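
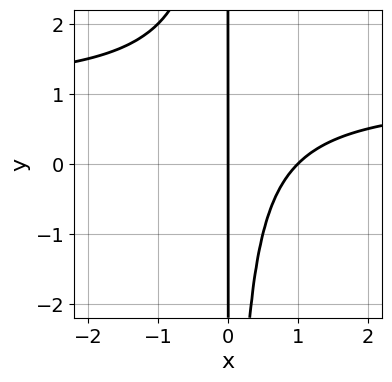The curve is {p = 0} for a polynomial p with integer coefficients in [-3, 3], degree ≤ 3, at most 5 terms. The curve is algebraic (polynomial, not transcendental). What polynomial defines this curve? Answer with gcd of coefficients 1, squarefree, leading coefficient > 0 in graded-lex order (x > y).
First, deg p = 3. A generic line meets the curve in up to 3 points.
Next, from the axis intercepts and sections: every point of the y-axis in the box is on the curve; among the integer gridlines, it crosses the x-axis at x ∈ {0, 1}.
Finally, the integer polynomial consistent with all of this is the stated p.

x^2*y - x^2 + x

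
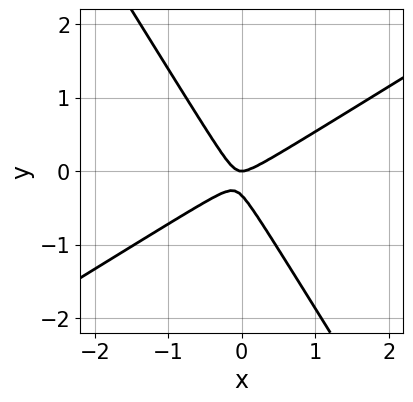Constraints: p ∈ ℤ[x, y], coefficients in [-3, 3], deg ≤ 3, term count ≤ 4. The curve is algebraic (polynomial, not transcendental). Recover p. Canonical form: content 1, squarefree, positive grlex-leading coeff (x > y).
1. deg p = 2. A generic line meets the curve in up to 2 points.
2. From the axis intercepts and sections: it crosses the x-axis at the gridline x = 0; one y-axis crossing is at y = 0.
3. Matching integer coefficients to the picture gives p.

3*x^2 - 3*x*y - 3*y^2 - y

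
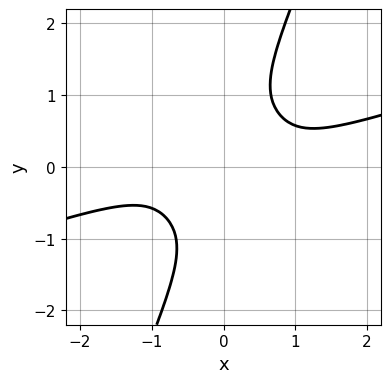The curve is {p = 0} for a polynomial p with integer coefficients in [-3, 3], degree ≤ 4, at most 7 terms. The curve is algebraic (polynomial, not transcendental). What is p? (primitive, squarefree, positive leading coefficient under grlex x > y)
x^4 - 3*x^3*y - 2*x*y^3 + y^4 + 1

(a) The degree is 4 — the shape is more complex than any degree-3 curve.
(b) From the visible intercepts: it misses every integer gridline on the x-axis; the curve avoids every integer y-axis point in the box.
(c) Solving for integer coefficients yields p as stated.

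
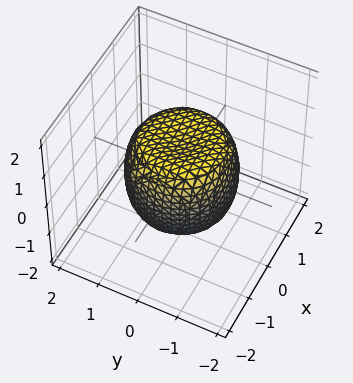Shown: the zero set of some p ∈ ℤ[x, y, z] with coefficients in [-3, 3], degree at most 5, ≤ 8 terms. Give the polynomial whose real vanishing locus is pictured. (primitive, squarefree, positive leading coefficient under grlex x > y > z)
x^4 + 2*x^2*y^2 + y^4 - x^2 - y^2 + z^2 - 1

Degree: no degree-3 surface has this shape, so deg p = 4.
By symmetry, every cross-section ⟂ z is a circle, so x, y appear only via x² + y².
From the visible intercepts: the z-axis gridline crossings are at z ∈ {-1, 1}; a circular section at z = -1 has radius exactly 1.
The integer polynomial consistent with all of this is the stated p.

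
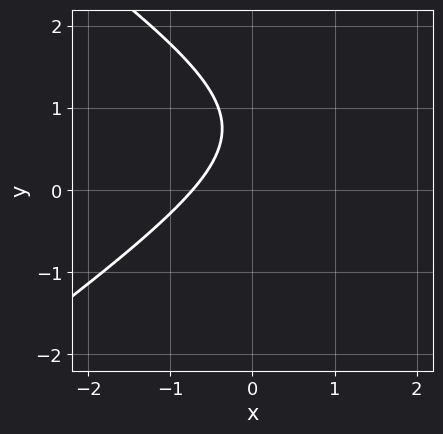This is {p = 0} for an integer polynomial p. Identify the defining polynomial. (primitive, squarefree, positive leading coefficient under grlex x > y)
x^2 - 2*y^2 - 2*x + 3*y - 2

deg p = 2.
From the visible intercepts: it misses every integer gridline on the y-axis.
Putting this together gives p.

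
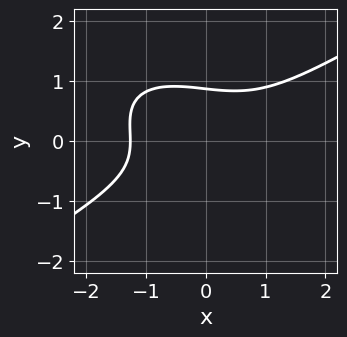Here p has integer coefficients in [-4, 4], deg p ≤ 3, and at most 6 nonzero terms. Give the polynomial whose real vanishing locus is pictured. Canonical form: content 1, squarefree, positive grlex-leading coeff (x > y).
x^3 - x*y^2 - 3*y^3 + 2

1. Degree: the shape is more complex than any degree-2 curve, so deg p = 3.
2. Matching integer coefficients to the picture gives p.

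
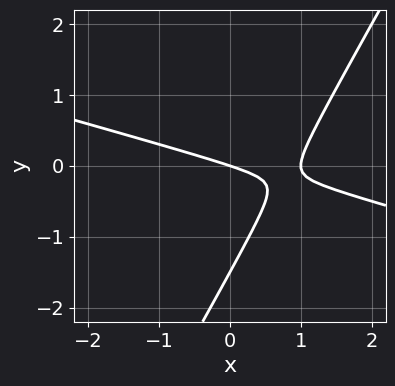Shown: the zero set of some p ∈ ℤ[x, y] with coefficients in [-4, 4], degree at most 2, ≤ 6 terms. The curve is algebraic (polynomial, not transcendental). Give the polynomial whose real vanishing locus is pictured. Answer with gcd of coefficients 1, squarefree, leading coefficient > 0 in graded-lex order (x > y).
First, the degree is 2 — the shape is more complex than any degree-1 curve.
Next, checking where it meets the axes: it meets the y-axis at y = 0 (among the integer gridlines); among the integer gridlines, it crosses the x-axis at x ∈ {0, 1}.
Finally, putting this together gives p.

x^2 + 3*x*y - 2*y^2 - x - 3*y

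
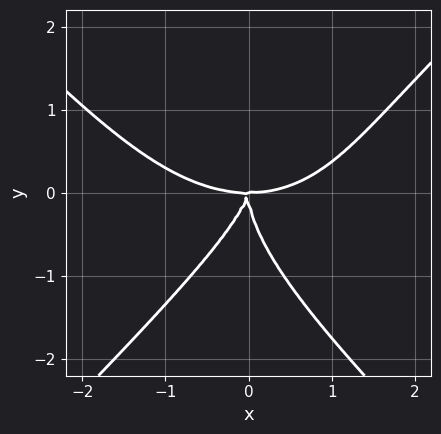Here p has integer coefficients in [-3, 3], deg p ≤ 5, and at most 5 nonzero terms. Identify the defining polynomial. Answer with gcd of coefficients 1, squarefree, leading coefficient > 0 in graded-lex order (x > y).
First, the degree is 4 — a generic line meets the curve in up to 4 points.
Then, checking where it meets the axes: it crosses the y-axis at the gridline y = 0; it crosses the x-axis at the gridline x = 0.
Finally, these observations pin down the coefficients.

x^4 - y^4 - 3*x^2*y + x*y^2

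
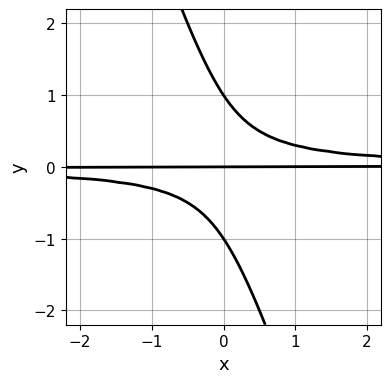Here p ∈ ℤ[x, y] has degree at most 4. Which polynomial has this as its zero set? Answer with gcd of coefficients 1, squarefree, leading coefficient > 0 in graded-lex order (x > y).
3*x*y^2 + y^3 - y

1. The degree is 3 — the shape is more complex than any degree-2 curve.
2. From the visible intercepts: among the integer gridlines, it crosses the y-axis at y ∈ {-1, 0, 1}; the visible x-axis segment lies entirely on the curve.
3. Together with the visible shape, these determine p as stated.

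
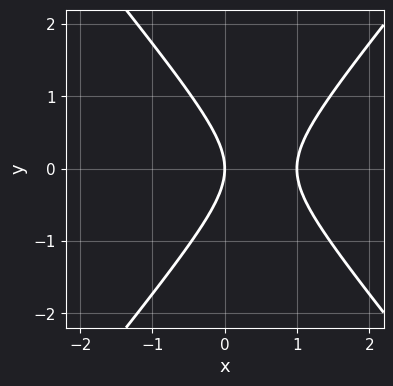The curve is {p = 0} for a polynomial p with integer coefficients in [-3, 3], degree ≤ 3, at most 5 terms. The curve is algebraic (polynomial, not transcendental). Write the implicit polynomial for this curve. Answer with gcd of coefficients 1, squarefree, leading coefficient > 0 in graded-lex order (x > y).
3*x^2 - 2*y^2 - 3*x

Degree: the shape is more complex than any degree-1 curve, so deg p = 2.
Symmetries: mirror symmetry y ↦ −y ⇒ only even powers of y.
From the axis intercepts and sections: the x-axis gridline crossings are at x ∈ {0, 1}; it meets the y-axis at y = 0 (among the integer gridlines).
Assembling these constraints gives the stated polynomial.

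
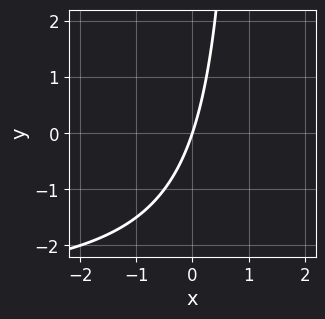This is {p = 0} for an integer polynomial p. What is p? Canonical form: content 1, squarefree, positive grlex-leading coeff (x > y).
x*y + 3*x - y

deg p = 2. No degree-1 curve has this shape.
Checking where it meets the axes: one y-axis crossing is at y = 0; one x-axis crossing is at x = 0.
The integer polynomial consistent with all of this is the stated p.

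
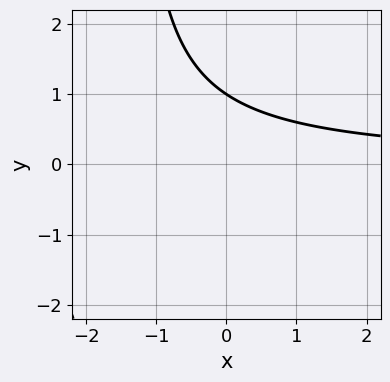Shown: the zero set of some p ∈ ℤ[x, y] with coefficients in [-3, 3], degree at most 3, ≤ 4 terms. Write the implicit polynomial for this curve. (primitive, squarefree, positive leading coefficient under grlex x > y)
Degree: no degree-1 curve has this shape, so deg p = 2.
Against the integer gridlines: it meets the y-axis at y = 1 (among the integer gridlines); no x-intercept at any integer in the box.
Putting this together gives p.

2*x*y + 3*y - 3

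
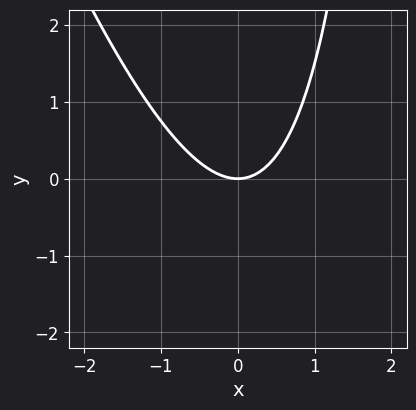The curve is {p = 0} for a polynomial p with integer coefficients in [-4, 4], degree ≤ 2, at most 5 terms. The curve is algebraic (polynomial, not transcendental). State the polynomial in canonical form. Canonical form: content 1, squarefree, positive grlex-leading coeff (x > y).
(a) The degree is 2 — the shape is more complex than any degree-1 curve.
(b) Observable constraints: it meets the x-axis at x = 0 (among the integer gridlines); it crosses the y-axis at the gridline y = 0.
(c) Together with the visible shape, these determine p as stated.

3*x^2 + x*y - 3*y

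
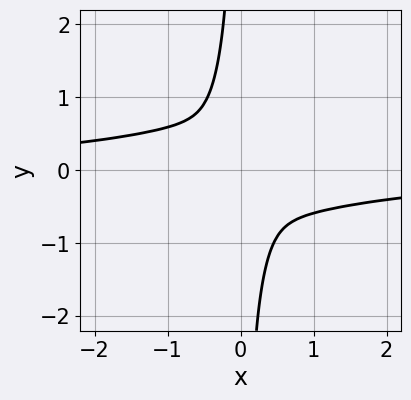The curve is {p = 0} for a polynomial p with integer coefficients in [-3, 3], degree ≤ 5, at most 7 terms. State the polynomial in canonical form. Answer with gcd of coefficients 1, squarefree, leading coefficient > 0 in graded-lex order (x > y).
x^3*y - x^2*y^2 + 2*x*y^3 + x^2 + y^2

(a) deg p = 4. The shape is more complex than any degree-3 curve.
(b) Putting this together gives p.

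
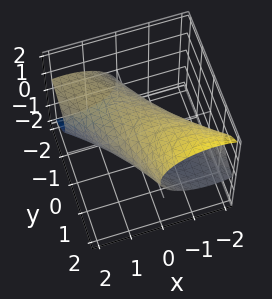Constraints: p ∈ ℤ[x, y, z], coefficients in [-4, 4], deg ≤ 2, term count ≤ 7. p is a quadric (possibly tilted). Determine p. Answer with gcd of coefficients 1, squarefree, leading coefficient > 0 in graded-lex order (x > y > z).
2*x^2 + 3*x*y + y^2 - 2*y*z + 3*z^2 - 3

(a) deg p = 2. A generic line meets the surface in up to 2 points.
(b) From the axis intercepts and sections: among the integer gridlines, it crosses the z-axis at z ∈ {-1, 1}.
(c) Putting this together gives p.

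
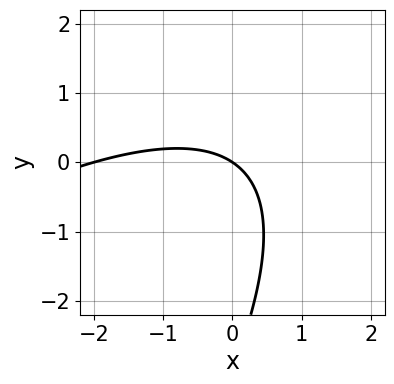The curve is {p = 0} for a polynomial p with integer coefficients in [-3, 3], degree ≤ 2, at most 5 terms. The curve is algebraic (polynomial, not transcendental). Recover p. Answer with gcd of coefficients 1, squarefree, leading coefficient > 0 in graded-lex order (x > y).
x^2 - 2*x*y + y^2 + 2*x + 3*y

(a) Degree: the shape is more complex than any degree-1 curve, so deg p = 2.
(b) From the axis intercepts and sections: it meets the y-axis at y = 0 (among the integer gridlines); the x-axis gridline crossings are at x ∈ {-2, 0}.
(c) Together with the visible shape, these determine p as stated.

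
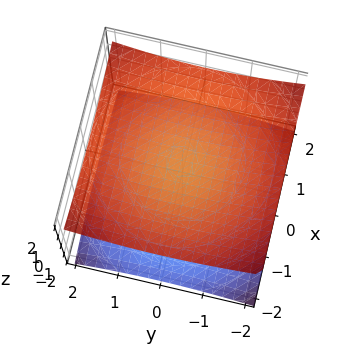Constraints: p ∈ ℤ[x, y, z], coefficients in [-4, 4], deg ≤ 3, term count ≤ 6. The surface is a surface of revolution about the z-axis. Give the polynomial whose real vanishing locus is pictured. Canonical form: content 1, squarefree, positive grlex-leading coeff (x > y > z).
(a) The picture has 2 separate pieces. Treating them together as one polynomial.
(b) The degree is 2 — no degree-1 surface has this shape.
(c) Symmetries: the z-axis is an axis of rotation, so x and y enter only as x² + y².
(d) Against the integer gridlines: the z-axis gridline crossings are at z ∈ {-1, 1}; the surface avoids every integer y-axis point in the box; the surface avoids every integer x-axis point in the box.
(e) Putting this together gives p.

x^2 + y^2 - 3*z^2 + 3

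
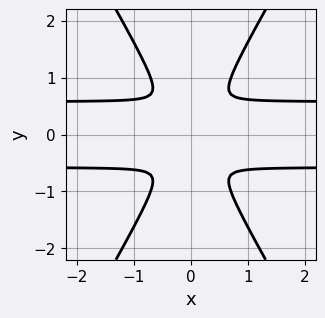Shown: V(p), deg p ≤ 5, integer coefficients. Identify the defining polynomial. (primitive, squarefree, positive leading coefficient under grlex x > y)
(a) The degree is 4 — the shape is more complex than any degree-3 curve.
(b) Symmetries: mirror symmetry x ↦ −x ⇒ only even powers of x; mirror symmetry y ↦ −y ⇒ only even powers of y.
(c) The integer polynomial consistent with all of this is the stated p.

3*x^2*y^2 - y^4 - x^2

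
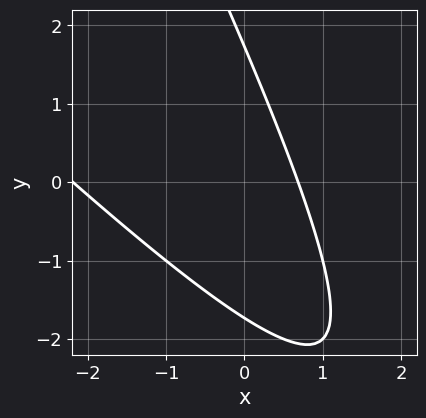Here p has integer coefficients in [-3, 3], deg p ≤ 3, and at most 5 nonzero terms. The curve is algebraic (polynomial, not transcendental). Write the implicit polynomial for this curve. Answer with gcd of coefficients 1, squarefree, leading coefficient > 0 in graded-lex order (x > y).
2*x^2 + 3*x*y + y^2 + 3*x - 3

1. deg p = 2. No degree-1 curve has this shape.
2. Solving for integer coefficients yields p as stated.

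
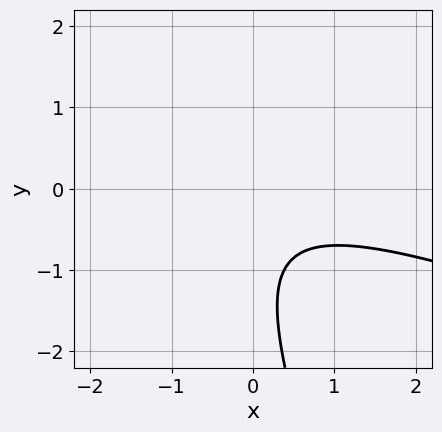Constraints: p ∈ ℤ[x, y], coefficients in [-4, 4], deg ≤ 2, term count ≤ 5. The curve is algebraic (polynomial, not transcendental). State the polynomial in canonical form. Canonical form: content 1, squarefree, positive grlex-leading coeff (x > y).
The degree is 2 — the shape is more complex than any degree-1 curve.
Against the integer gridlines: no x-intercept at any integer in the box; the curve avoids every integer y-axis point in the box.
Assembling these constraints gives the stated polynomial.

x^2 + 3*x*y + y^2 + 2*y + 2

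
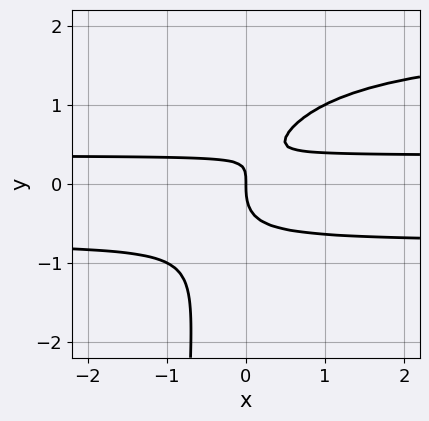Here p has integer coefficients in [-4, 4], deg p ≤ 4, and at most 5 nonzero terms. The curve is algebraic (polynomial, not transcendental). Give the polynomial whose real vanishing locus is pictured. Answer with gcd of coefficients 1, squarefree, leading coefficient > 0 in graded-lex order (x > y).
2*x*y^3 - 3*x*y^2 + 2*y^3 - 2*x*y + x

First, degree: the shape is more complex than any degree-3 curve, so deg p = 4.
Next, from the axis intercepts and sections: it meets the y-axis at y = 0 (among the integer gridlines); one x-axis crossing is at x = 0.
Finally, solving for integer coefficients yields p as stated.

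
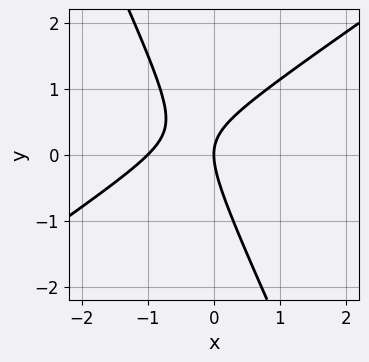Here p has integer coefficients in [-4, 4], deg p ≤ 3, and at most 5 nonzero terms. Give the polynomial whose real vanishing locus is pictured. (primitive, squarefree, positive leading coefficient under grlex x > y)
3*x^2 - 3*x*y - 2*y^2 + 3*x

1. deg p = 2. No degree-1 curve has this shape.
2. From the axis intercepts and sections: among the integer gridlines, it crosses the x-axis at x ∈ {-1, 0}; one y-axis crossing is at y = 0.
3. Solving for integer coefficients yields p as stated.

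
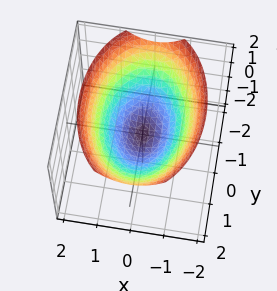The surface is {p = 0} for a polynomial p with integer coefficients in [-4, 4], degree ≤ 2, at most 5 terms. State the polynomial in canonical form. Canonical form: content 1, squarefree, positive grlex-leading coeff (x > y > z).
2*x^2 + y^2 - 3*z

Degree: a paraboloid; a quadric, so deg p = 2.
Symmetries: it's symmetric under x → −x, forcing even powers of x; mirror symmetry y ↦ −y ⇒ only even powers of y.
Against the integer gridlines: it meets the z-axis at z = 0 (among the integer gridlines); one y-axis crossing is at y = 0; it crosses the x-axis at the gridline x = 0.
Assembling these constraints gives the stated polynomial.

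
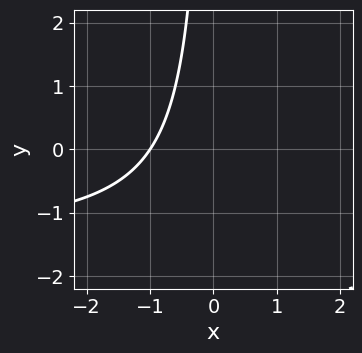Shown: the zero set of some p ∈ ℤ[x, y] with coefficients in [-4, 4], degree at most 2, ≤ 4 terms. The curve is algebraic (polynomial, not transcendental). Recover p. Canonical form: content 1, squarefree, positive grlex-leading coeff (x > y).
2*x*y + 3*x + 3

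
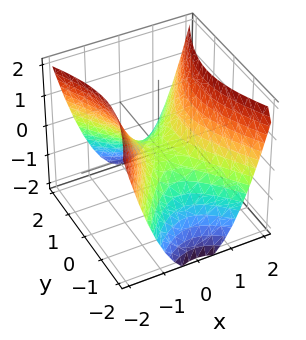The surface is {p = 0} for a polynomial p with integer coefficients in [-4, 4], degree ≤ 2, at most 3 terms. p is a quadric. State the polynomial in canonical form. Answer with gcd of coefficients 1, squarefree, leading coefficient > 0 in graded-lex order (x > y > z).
2*x^2 - y^2 - 2*z

(a) Degree: a saddle surface; a quadric, so deg p = 2.
(b) Symmetries: mirror symmetry y ↦ −y ⇒ only even powers of y; mirror symmetry x ↦ −x ⇒ only even powers of x.
(c) Checking where it meets the axes: it meets the y-axis at y = 0 (among the integer gridlines); it crosses the z-axis at the gridline z = 0.
(d) Assembling these constraints gives the stated polynomial.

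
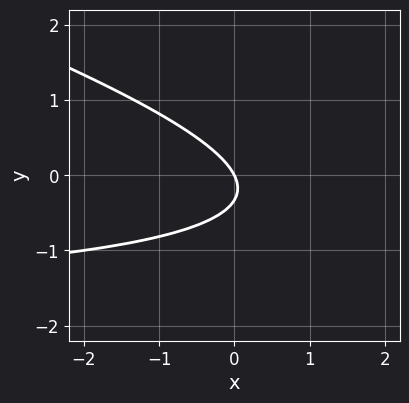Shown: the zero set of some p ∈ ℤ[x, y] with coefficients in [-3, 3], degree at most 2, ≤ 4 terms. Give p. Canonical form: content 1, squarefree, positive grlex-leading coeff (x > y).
x*y + 3*y^2 + 2*x + y

(a) deg p = 2. The shape is more complex than any degree-1 curve.
(b) Reading off the gridlines: one y-axis crossing is at y = 0; it meets the x-axis at x = 0 (among the integer gridlines).
(c) The integer polynomial consistent with all of this is the stated p.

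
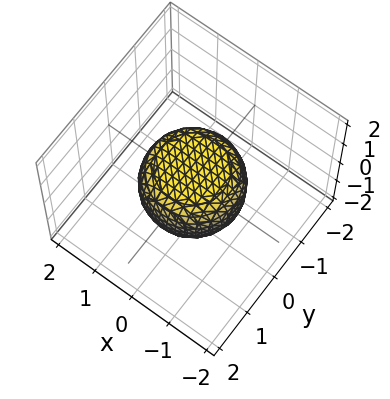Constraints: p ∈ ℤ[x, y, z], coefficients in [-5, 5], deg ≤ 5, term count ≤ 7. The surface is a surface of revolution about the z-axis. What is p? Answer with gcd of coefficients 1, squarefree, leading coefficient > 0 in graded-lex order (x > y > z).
2*x^4 + 4*x^2*y^2 + 2*y^4 - x^2 - y^2 + 3*z^2 - 2

(a) deg p = 4. No degree-3 surface has this shape.
(b) By symmetry, the z-axis is an axis of rotation, so x and y enter only as x² + y².
(c) From the visible intercepts: a circular section at z = 0 has radius between 1 and 2.
(d) The integer polynomial consistent with all of this is the stated p.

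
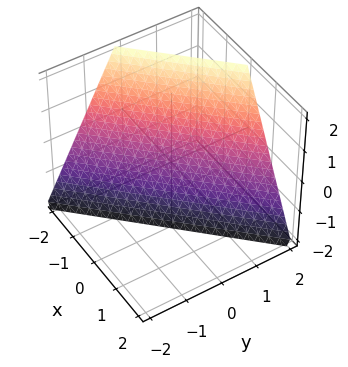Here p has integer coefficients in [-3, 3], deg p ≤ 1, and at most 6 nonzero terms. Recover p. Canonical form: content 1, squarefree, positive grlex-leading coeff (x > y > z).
(a) deg p = 1. Every cross-section is a straight line — this is a plane.
(b) Reading off the gridlines: one y-axis crossing is at y = 1; one z-axis crossing is at z = -2; one x-axis crossing is at x = -1.
(c) Solving for integer coefficients yields p as stated.

2*x - 2*y + z + 2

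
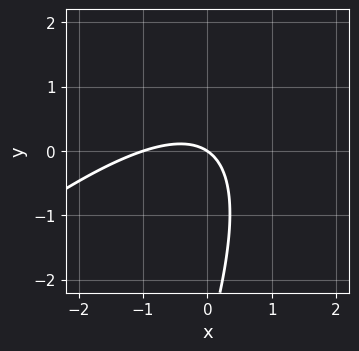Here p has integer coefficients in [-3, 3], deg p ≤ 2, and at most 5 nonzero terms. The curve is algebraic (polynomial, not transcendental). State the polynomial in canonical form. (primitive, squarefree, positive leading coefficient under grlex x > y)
1. deg p = 2. No degree-1 curve has this shape.
2. From the axis intercepts and sections: one y-axis crossing is at y = 0; among the integer gridlines, it crosses the x-axis at x ∈ {-1, 0}.
3. These observations pin down the coefficients.

2*x^2 - 3*x*y + y^2 + 2*x + 3*y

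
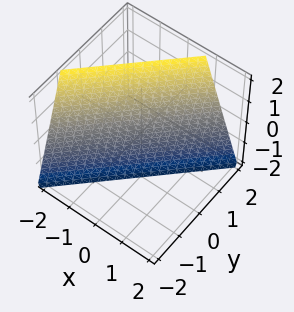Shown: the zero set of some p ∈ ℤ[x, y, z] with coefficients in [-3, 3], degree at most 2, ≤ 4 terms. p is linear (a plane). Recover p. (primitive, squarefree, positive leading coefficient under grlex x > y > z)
3*x - 3*y + z + 2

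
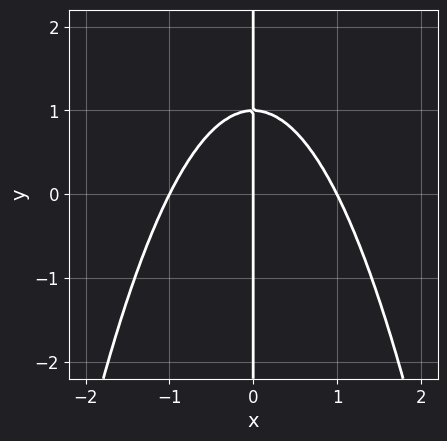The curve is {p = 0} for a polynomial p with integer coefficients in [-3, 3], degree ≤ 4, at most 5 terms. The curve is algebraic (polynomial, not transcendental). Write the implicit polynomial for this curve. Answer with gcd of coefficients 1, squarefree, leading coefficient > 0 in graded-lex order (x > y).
(a) Degree: the shape is more complex than any degree-2 curve, so deg p = 3.
(b) From the visible intercepts: the visible y-axis segment lies entirely on the curve; the x-axis gridline crossings are at x ∈ {-1, 0, 1}.
(c) Matching integer coefficients to the picture gives p.

x^3 + x*y - x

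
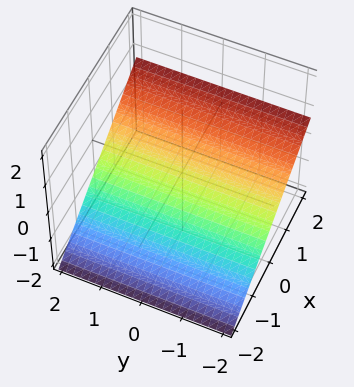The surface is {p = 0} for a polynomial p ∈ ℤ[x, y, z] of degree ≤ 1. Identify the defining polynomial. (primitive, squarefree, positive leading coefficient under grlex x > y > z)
(a) The degree is 1 — the surface is flat (a plane).
(b) From the visible intercepts: one x-axis crossing is at x = 1; it misses every integer gridline on the y-axis.
(c) Assembling these constraints gives the stated polynomial.

2*x - 3*z - 2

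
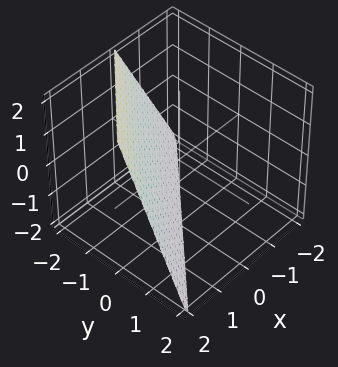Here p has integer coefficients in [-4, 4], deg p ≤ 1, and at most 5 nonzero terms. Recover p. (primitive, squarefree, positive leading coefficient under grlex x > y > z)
1. Degree: every cross-section is a straight line — this is a plane, so deg p = 1.
2. Checking where it meets the axes: one x-axis crossing is at x = 1; it crosses the z-axis at the gridline z = -2.
3. The integer polynomial consistent with all of this is the stated p. Check: (0, -1, 0) on the y-axis lies on the surface, and p(0, -1, 0) = 0. ✓

2*x - 2*y - z - 2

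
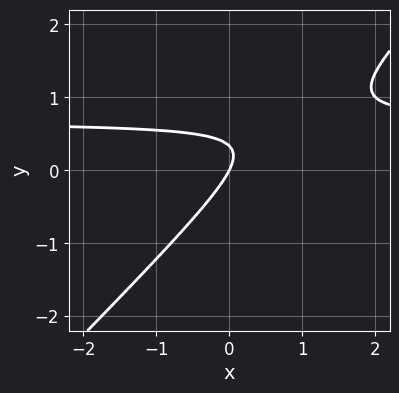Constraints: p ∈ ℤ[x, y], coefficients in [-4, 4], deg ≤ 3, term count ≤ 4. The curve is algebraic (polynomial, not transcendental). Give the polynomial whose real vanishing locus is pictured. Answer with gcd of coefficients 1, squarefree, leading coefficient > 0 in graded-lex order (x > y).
3*x*y - 3*y^2 - 2*x + y

Degree: no degree-1 curve has this shape, so deg p = 2.
Checking where it meets the axes: one y-axis crossing is at y = 0; one x-axis crossing is at x = 0.
Fitting integer coefficients to these (and the overall shape) gives p.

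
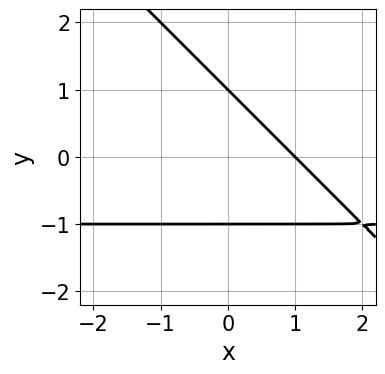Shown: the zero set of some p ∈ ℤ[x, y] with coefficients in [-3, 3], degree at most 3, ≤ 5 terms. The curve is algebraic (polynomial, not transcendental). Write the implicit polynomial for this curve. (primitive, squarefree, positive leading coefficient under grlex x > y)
x*y + y^2 + x - 1

(a) deg p = 2. A generic line meets the curve in up to 2 points.
(b) Reading off the gridlines: one x-axis crossing is at x = 1; among the integer gridlines, it crosses the y-axis at y ∈ {-1, 1}.
(c) Putting this together gives p.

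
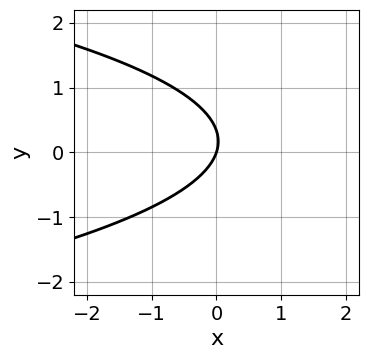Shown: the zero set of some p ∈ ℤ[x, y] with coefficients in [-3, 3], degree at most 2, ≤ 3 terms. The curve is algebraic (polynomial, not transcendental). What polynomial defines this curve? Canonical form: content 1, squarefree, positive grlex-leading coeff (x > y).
3*y^2 + 3*x - y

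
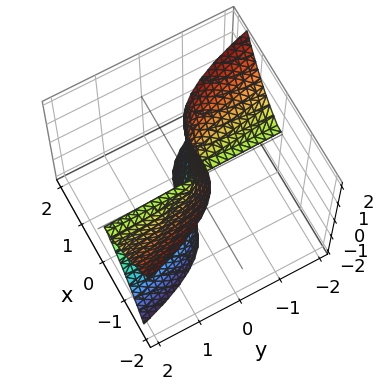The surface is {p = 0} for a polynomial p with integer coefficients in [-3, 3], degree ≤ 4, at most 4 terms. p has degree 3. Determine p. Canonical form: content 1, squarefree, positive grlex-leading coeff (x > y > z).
First, degree: a generic line meets the surface in up to 3 points, so deg p = 3.
Then, against the integer gridlines: every point of the z-axis in the box is on the surface; the visible y-axis segment lies entirely on the surface; it meets the x-axis at x = 0 (among the integer gridlines).
Finally, matching integer coefficients to the picture gives p.

3*x^3 + x^2*z + 2*y*z^2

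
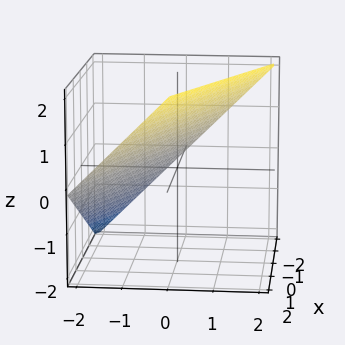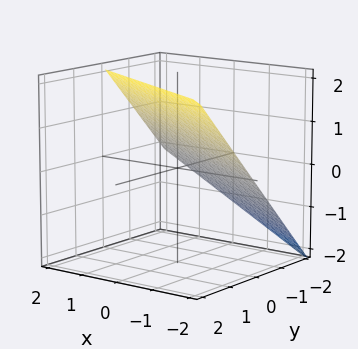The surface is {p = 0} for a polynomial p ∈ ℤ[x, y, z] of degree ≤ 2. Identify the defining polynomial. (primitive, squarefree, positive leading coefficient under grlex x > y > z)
(a) The degree is 1 — every cross-section is a straight line — this is a plane.
(b) Reading off the gridlines: it crosses the y-axis at the gridline y = -1; it crosses the z-axis at the gridline z = 1; it meets the x-axis at x = -2 (among the integer gridlines).
(c) The integer polynomial consistent with all of this is the stated p.

x + 2*y - 2*z + 2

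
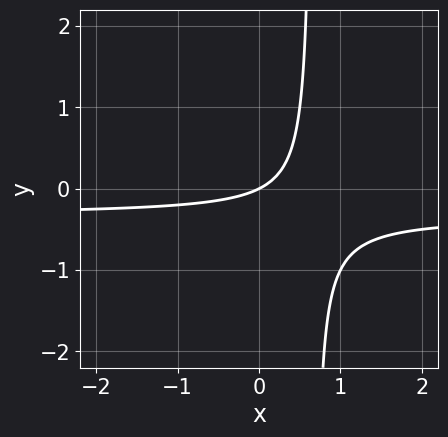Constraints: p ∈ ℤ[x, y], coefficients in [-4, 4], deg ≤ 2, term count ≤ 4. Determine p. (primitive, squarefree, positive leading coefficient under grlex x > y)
3*x*y + x - 2*y

1. The degree is 2 — a generic line meets the curve in up to 2 points.
2. Reading off the gridlines: it meets the x-axis at x = 0 (among the integer gridlines); one y-axis crossing is at y = 0.
3. Solving for integer coefficients yields p as stated.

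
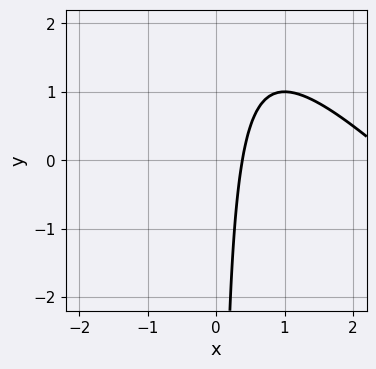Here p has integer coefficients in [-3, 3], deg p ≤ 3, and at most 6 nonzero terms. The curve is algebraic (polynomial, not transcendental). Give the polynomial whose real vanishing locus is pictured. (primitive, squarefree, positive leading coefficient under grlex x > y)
(a) deg p = 2. No degree-1 curve has this shape.
(b) From the visible intercepts: no y-intercept at any integer in the box.
(c) Putting this together gives p.

x^2 + x*y - 3*x + 1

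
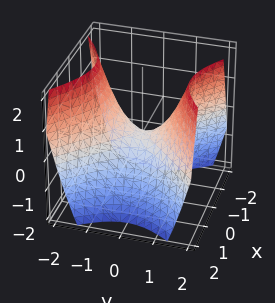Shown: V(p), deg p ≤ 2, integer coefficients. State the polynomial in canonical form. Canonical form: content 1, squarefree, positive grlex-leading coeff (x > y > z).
x^2 - y^2 + z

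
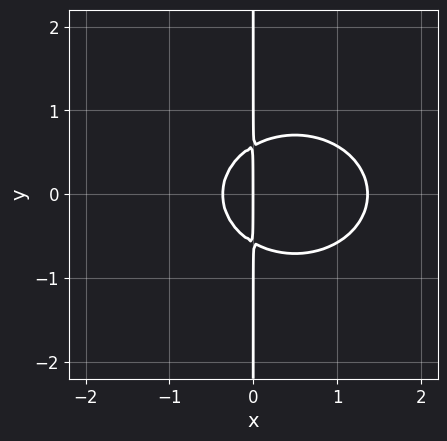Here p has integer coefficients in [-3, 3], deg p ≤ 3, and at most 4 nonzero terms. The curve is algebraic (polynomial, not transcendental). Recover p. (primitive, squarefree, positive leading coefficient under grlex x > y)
2*x^3 + 3*x*y^2 - 2*x^2 - x

deg p = 3.
Symmetries: mirror symmetry y ↦ −y ⇒ only even powers of y.
Observable constraints: every point of the y-axis in the box is on the curve; it meets the x-axis at x = 0 (among the integer gridlines).
Matching integer coefficients to the picture gives p.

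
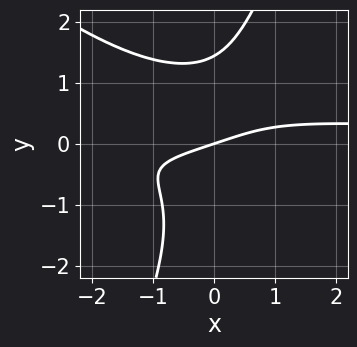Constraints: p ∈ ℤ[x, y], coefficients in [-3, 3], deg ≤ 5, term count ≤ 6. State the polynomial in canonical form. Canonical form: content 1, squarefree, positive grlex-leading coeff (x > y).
1. Degree: the shape is more complex than any degree-3 curve, so deg p = 4.
2. From the visible intercepts: it crosses the x-axis at the gridline x = 0; it crosses the y-axis at the gridline y = 0.
3. Assembling these constraints gives the stated polynomial.

2*x^2*y^2 + 2*x*y^3 - y^4 - x + 3*y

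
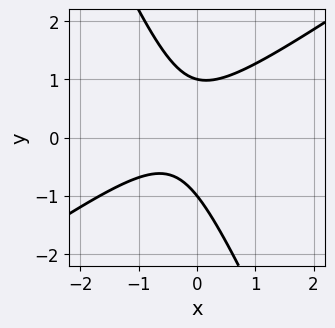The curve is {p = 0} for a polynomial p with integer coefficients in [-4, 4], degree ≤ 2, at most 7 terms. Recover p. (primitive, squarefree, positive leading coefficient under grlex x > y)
First, degree: no degree-1 curve has this shape, so deg p = 2.
Then, observable constraints: the curve avoids every integer x-axis point in the box; the y-axis gridline crossings are at y ∈ {-1, 1}.
Finally, assembling these constraints gives the stated polynomial.

3*x^2 - 3*x*y - 2*y^2 + 2*x + 2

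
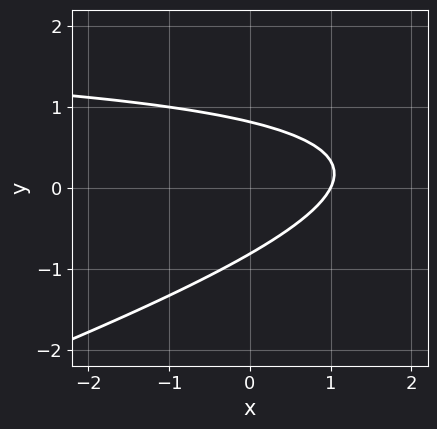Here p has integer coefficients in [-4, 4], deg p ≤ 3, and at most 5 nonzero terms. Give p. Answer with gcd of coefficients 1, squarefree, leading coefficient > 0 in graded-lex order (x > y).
The degree is 2 — a generic line meets the curve in up to 2 points.
Reading off the gridlines: it meets the x-axis at x = 1 (among the integer gridlines).
Putting this together gives p.

x*y - 3*y^2 - 2*x + 2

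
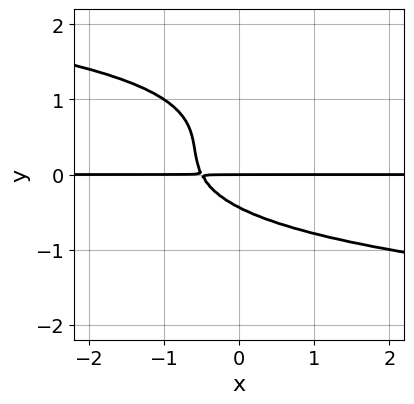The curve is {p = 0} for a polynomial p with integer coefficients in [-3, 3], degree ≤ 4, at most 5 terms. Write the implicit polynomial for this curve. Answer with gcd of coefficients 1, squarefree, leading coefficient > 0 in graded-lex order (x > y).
2*y^4 - 2*y^3 + 2*x*y + y^2 + y

First, deg p = 4. No degree-3 curve has this shape.
Then, against the integer gridlines: every point of the x-axis in the box is on the curve; one y-axis crossing is at y = 0.
Finally, matching integer coefficients to the picture gives p.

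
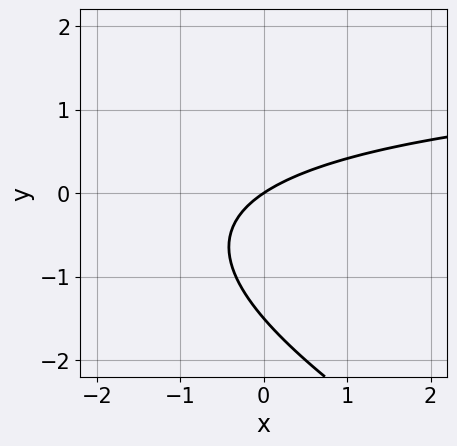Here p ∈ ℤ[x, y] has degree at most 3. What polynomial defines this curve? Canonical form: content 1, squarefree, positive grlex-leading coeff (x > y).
x*y + 2*y^2 - 2*x + 3*y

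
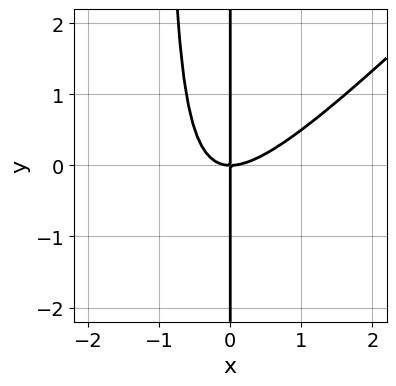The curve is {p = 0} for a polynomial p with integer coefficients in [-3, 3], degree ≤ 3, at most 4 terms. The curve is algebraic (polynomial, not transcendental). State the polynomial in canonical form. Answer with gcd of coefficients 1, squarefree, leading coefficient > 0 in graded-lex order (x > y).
First, deg p = 3. No degree-2 curve has this shape.
Next, reading off the gridlines: every point of the y-axis in the box is on the curve; it crosses the x-axis at the gridline x = 0.
Finally, putting this together gives p.

x^3 - x^2*y - x*y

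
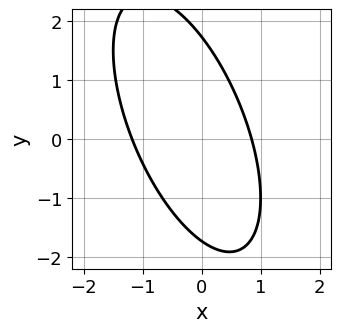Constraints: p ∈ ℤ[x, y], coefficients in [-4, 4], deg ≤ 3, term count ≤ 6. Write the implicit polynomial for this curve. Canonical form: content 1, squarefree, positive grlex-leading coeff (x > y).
The degree is 2 — a generic line meets the curve in up to 2 points.
The integer polynomial consistent with all of this is the stated p.

3*x^2 + 2*x*y + y^2 + x - 3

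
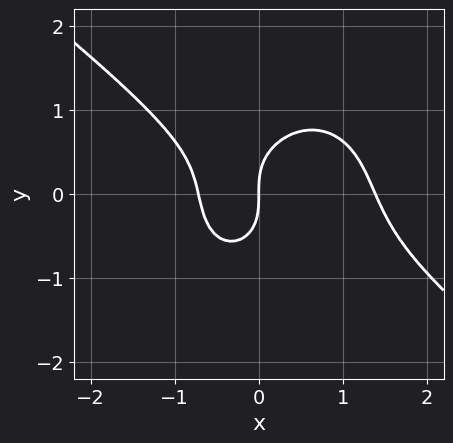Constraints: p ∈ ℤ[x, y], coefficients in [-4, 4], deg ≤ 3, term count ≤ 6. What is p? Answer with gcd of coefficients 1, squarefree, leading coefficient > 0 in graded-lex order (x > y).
First, degree: a generic line meets the curve in up to 3 points, so deg p = 3.
Then, reading off the gridlines: it crosses the x-axis at the gridline x = 0; one y-axis crossing is at y = 0.
Finally, matching integer coefficients to the picture gives p.

3*x^3 + 2*x^2*y + 3*y^3 - 2*x^2 - 3*x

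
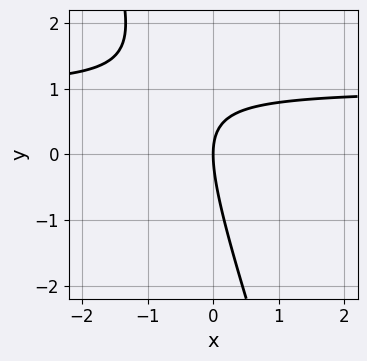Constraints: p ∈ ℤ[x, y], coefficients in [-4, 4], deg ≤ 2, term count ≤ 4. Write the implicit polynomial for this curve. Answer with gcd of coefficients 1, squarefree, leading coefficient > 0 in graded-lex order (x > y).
1. Degree: a generic line meets the curve in up to 2 points, so deg p = 2.
2. Checking where it meets the axes: it crosses the x-axis at the gridline x = 0; one y-axis crossing is at y = 0.
3. Matching integer coefficients to the picture gives p.

3*x*y + y^2 - 3*x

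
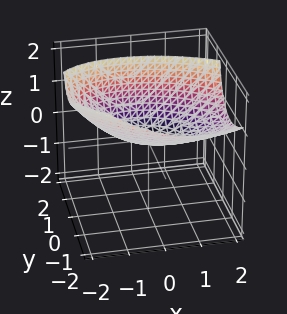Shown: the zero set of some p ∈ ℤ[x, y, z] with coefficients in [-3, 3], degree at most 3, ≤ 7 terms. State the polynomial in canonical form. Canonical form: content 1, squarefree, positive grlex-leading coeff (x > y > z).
deg p = 2. The shape is more complex than any degree-1 surface.
From the axis intercepts and sections: one x-axis crossing is at x = 0; it crosses the z-axis at the gridline z = 0.
Assembling these constraints gives the stated polynomial.

x^2 + x*y + 2*y^2 + 2*y*z - 3*z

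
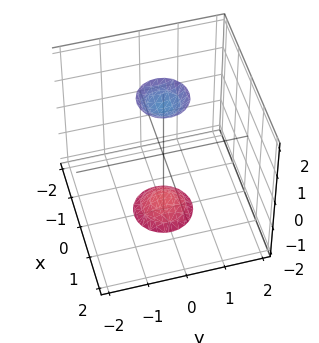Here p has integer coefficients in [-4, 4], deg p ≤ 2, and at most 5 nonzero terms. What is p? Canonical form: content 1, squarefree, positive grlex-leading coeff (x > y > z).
First, the picture has 2 separate pieces. They look like related sheets of one shape, so recover p as a whole.
Then, the degree is 2 — two separate bowl-shaped sheets opening away from each other; a quadric.
Then, symmetries: the z ↦ −z reflection is a symmetry, so z appears only in even powers; the z-axis is an axis of rotation, so x and y enter only as x² + y².
Next, from the axis intercepts and sections: it misses every integer gridline on the x-axis; no y-intercept at any integer in the box; a circular section at z = -2 has radius between 0 and 1.
Finally, these observations pin down the coefficients.

3*x^2 + 3*y^2 - z^2 + 3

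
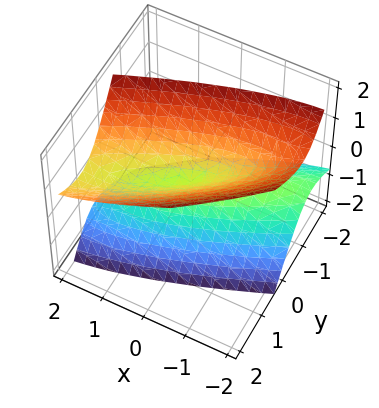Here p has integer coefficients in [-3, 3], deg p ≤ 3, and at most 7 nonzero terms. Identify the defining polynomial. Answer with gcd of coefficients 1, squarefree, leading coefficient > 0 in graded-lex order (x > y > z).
x^2 - 3*x*y + 3*y^2 - 2*y*z - 2*z^2

deg p = 2.
Against the integer gridlines: it crosses the x-axis at the gridline x = 0; one z-axis crossing is at z = 0; one y-axis crossing is at y = 0.
These observations pin down the coefficients.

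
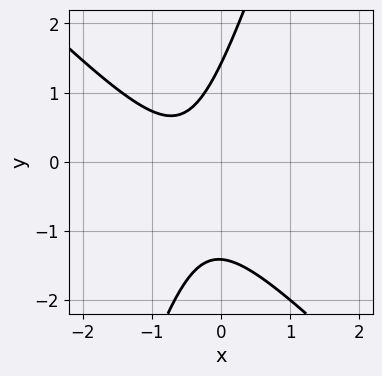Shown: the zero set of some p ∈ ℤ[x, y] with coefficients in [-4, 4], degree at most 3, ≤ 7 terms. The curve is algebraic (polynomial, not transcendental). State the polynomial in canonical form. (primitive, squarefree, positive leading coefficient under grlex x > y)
First, deg p = 2. A generic line meets the curve in up to 2 points.
Next, reading off the gridlines: the curve avoids every integer x-axis point in the box.
Finally, putting this together gives p.

3*x^2 + 2*x*y - y^2 + 3*x + 2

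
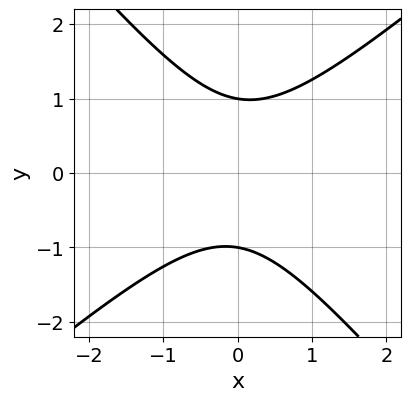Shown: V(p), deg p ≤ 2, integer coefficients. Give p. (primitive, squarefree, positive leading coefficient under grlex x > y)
3*x^2 - x*y - 3*y^2 + 3

1. The degree is 2 — no degree-1 curve has this shape.
2. Observable constraints: no x-intercept at any integer in the box; among the integer gridlines, it crosses the y-axis at y ∈ {-1, 1}.
3. Together with the visible shape, these determine p as stated.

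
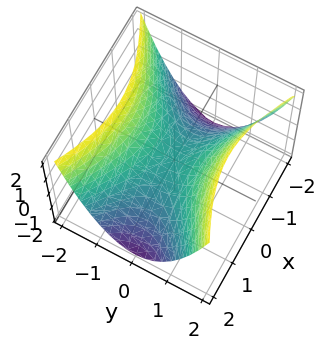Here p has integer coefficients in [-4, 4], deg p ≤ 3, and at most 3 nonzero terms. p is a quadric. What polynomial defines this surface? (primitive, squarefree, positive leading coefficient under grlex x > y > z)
x^2 - 2*y^2 + 2*z

Degree: a saddle surface; a quadric, so deg p = 2.
Symmetries: it's symmetric under y → −y, forcing even powers of y; the x ↦ −x reflection is a symmetry, so x appears only in even powers.
Against the integer gridlines: it meets the y-axis at y = 0 (among the integer gridlines); it meets the x-axis at x = 0 (among the integer gridlines); one z-axis crossing is at z = 0.
Assembling these constraints gives the stated polynomial.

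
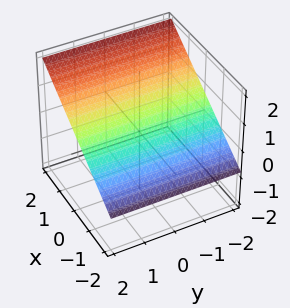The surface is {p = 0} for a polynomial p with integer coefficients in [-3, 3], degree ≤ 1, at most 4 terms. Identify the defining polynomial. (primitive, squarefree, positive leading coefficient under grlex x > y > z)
(a) Degree: the surface is flat (a plane), so deg p = 1.
(b) From the axis intercepts and sections: it misses every integer gridline on the y-axis; one x-axis crossing is at x = -1.
(c) Fitting integer coefficients to these (and the overall shape) gives p.

2*x - 3*z + 2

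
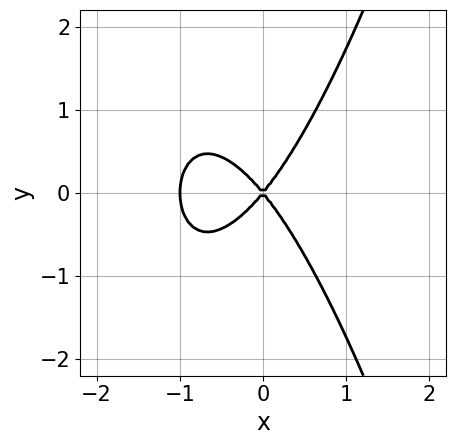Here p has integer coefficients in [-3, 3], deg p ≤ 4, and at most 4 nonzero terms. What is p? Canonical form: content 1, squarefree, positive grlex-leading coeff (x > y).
Degree: a generic line meets the curve in up to 3 points, so deg p = 3.
Symmetries: mirror symmetry y ↦ −y ⇒ only even powers of y.
Against the integer gridlines: among the integer gridlines, it crosses the x-axis at x ∈ {-1, 0}; it crosses the y-axis at the gridline y = 0.
These observations pin down the coefficients.

3*x^3 + 3*x^2 - 2*y^2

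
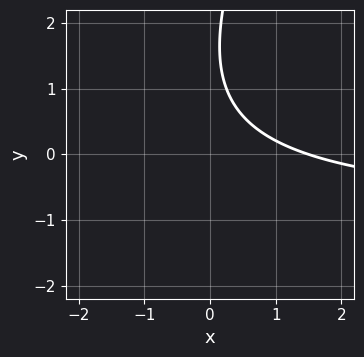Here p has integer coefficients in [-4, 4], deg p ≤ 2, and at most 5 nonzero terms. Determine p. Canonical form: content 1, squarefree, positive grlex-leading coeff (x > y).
deg p = 2. No degree-1 curve has this shape.
Checking where it meets the axes: it misses every integer gridline on the y-axis.
Putting this together gives p.

2*x*y - y^2 + 2*x + 3*y - 3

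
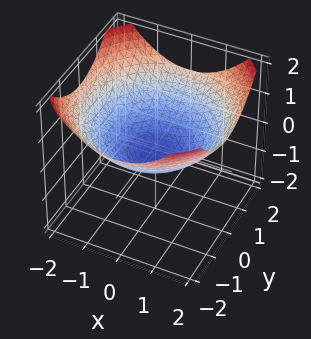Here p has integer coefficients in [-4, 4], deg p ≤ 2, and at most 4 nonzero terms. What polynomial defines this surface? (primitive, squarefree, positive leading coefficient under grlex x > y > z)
x^2 + y^2 - 3*z - 1

(a) Degree: the shape is more complex than any degree-1 surface, so deg p = 2.
(b) Symmetries: the z-axis is an axis of rotation, so x and y enter only as x² + y².
(c) Observable constraints: among the integer gridlines, it crosses the y-axis at y ∈ {-1, 1}; a circular section at z = 0 has radius exactly 1.
(d) Assembling these constraints gives the stated polynomial.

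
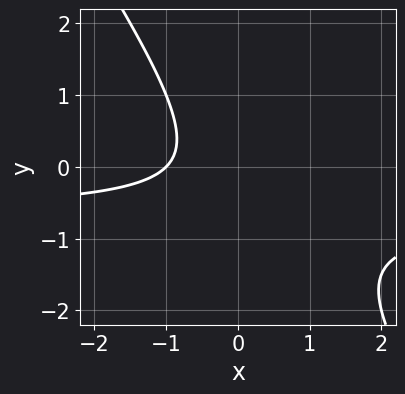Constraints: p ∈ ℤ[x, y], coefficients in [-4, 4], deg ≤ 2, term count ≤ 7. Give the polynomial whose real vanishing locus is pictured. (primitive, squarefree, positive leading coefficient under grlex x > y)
3*x*y + 2*y^2 + 2*x + y + 2

(a) The degree is 2 — the shape is more complex than any degree-1 curve.
(b) Observable constraints: it crosses the x-axis at the gridline x = -1; the curve avoids every integer y-axis point in the box.
(c) Fitting integer coefficients to these (and the overall shape) gives p.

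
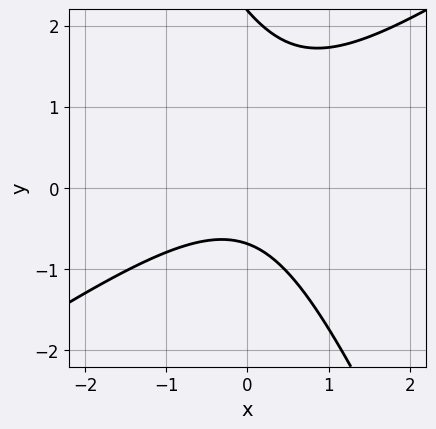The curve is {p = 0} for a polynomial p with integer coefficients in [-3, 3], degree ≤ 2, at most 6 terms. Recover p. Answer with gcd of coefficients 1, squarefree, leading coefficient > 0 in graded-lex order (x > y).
(a) The degree is 2 — a generic line meets the curve in up to 2 points.
(b) Against the integer gridlines: the curve avoids every integer x-axis point in the box.
(c) Solving for integer coefficients yields p as stated.

3*x^2 - 3*x*y - 2*y^2 + 3*y + 3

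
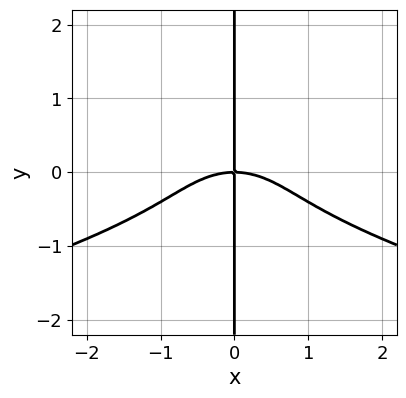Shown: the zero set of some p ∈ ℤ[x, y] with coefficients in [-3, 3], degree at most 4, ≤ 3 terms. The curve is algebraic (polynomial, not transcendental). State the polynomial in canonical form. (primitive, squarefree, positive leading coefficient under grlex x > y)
3*x*y^3 + x^3 + 2*x*y

1. The degree is 4 — a generic line meets the curve in up to 4 points.
2. From the visible intercepts: one x-axis crossing is at x = 0; every point of the y-axis in the box is on the curve.
3. Solving for integer coefficients yields p as stated.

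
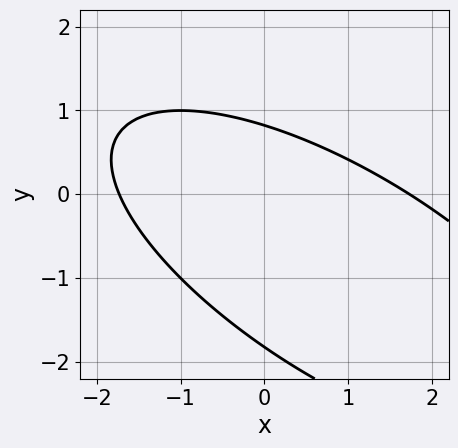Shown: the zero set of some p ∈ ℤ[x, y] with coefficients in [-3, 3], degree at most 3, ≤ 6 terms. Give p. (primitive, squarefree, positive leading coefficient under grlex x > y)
(a) The degree is 2 — a generic line meets the curve in up to 2 points.
(b) The integer polynomial consistent with all of this is the stated p.

x^2 + 2*x*y + 2*y^2 + 2*y - 3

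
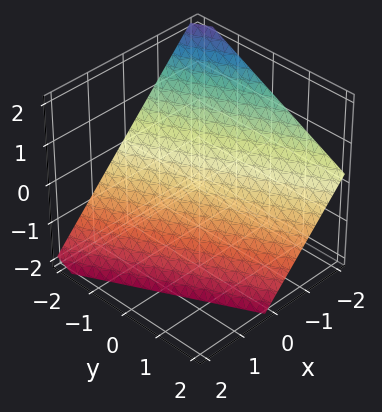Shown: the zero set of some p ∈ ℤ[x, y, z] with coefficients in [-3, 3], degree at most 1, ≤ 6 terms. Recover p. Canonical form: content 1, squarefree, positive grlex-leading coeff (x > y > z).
2*x + y + 2*z + 2

Degree: the surface is flat (a plane), so deg p = 1.
Reading off the gridlines: one x-axis crossing is at x = -1; it meets the z-axis at z = -1 (among the integer gridlines).
Solving for integer coefficients yields p as stated.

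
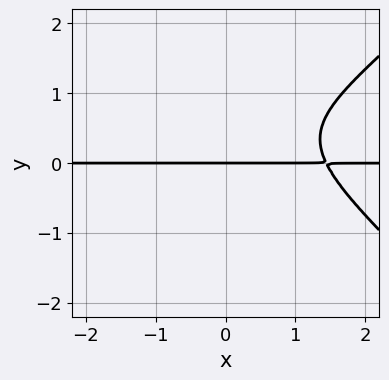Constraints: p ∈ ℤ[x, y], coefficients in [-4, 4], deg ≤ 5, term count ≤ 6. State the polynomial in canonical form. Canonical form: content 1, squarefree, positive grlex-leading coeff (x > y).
(a) Degree: the shape is more complex than any degree-3 curve, so deg p = 4.
(b) Reading off the gridlines: it meets the y-axis at y = 0 (among the integer gridlines); the visible x-axis segment lies entirely on the curve.
(c) Putting this together gives p.

x^3*y - x*y^3 - 3*y^3 + 3*y^2 - 3*y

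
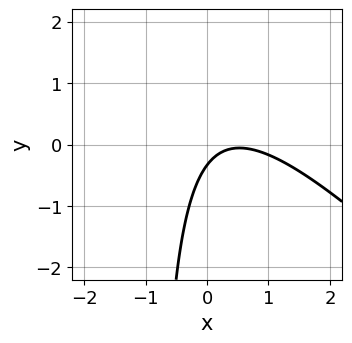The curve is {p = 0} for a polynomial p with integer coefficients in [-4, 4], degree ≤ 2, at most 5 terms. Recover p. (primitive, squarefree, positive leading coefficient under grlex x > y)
3*x^2 + 3*x*y - 3*x + 3*y + 1

First, deg p = 2.
Then, from the axis intercepts and sections: the curve avoids every integer x-axis point in the box.
Finally, the integer polynomial consistent with all of this is the stated p.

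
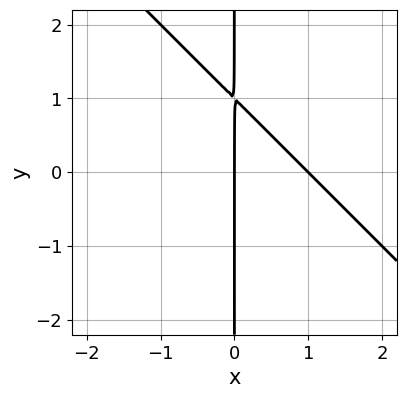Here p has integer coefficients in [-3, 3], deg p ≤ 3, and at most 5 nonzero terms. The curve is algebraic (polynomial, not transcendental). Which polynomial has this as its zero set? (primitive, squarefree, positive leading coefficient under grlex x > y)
x^2 + x*y - x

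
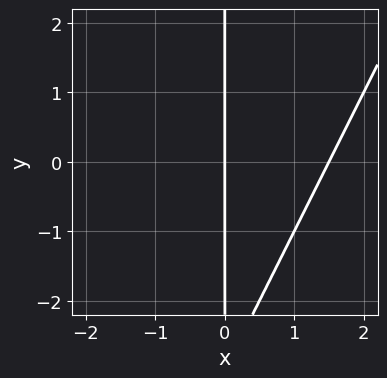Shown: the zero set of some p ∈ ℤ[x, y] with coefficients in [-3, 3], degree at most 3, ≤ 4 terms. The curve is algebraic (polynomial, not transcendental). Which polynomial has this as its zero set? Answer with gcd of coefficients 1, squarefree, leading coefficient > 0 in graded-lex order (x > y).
2*x^2 - x*y - 3*x

First, the degree is 2 — a generic line meets the curve in up to 2 points.
Next, observable constraints: the visible y-axis segment lies entirely on the curve; one x-axis crossing is at x = 0.
Finally, matching integer coefficients to the picture gives p.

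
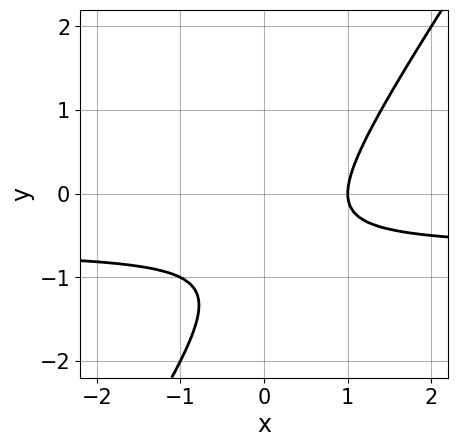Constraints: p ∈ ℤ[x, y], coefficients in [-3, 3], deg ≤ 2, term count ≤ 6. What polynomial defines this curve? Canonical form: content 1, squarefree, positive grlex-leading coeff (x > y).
3*x*y - 2*y^2 + 2*x - 3*y - 2

(a) The degree is 2 — the shape is more complex than any degree-1 curve.
(b) Checking where it meets the axes: it meets the x-axis at x = 1 (among the integer gridlines); it misses every integer gridline on the y-axis.
(c) The integer polynomial consistent with all of this is the stated p.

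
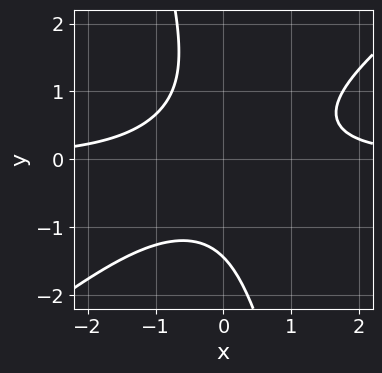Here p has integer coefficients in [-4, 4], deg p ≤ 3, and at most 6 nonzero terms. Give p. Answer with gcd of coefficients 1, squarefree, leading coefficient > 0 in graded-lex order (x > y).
First, the degree is 3 — a generic line meets the curve in up to 3 points.
Next, against the integer gridlines: no x-intercept at any integer in the box.
Finally, putting this together gives p.

3*x^2*y - 3*x*y^2 - y^3 - 3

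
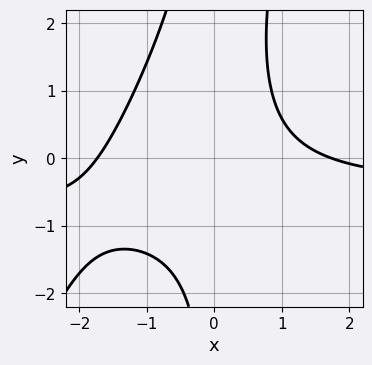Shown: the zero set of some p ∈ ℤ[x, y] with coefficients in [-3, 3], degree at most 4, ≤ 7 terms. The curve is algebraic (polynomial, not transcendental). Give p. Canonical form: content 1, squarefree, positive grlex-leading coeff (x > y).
2*x^2*y - x*y^2 + x^2 + 2*x*y - 3

1. deg p = 3. The shape is more complex than any degree-2 curve.
2. Reading off the gridlines: the curve avoids every integer y-axis point in the box.
3. The integer polynomial consistent with all of this is the stated p.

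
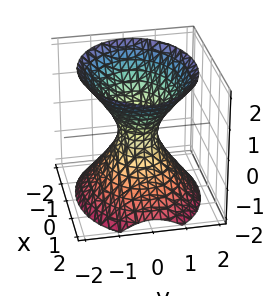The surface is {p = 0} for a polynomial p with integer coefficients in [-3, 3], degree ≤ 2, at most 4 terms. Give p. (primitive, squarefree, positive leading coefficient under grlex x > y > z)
The degree is 2 — one connected sheet with a waist; a quadric.
Symmetries: mirror symmetry x ↦ −x ⇒ only even powers of x; mirror symmetry y ↦ −y ⇒ only even powers of y; the z ↦ −z reflection is a symmetry, so z appears only in even powers.
From the visible intercepts: it misses every integer gridline on the z-axis.
Solving for integer coefficients yields p as stated.

2*x^2 + 3*y^2 - 2*z^2 - 1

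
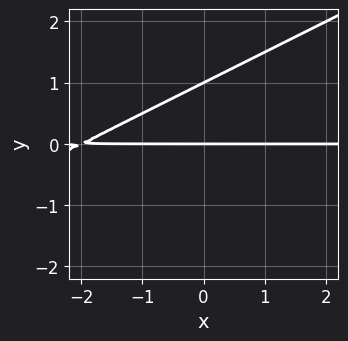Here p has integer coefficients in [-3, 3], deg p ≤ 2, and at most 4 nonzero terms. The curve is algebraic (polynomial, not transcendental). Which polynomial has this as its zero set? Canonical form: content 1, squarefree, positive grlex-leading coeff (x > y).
1. The degree is 2 — the shape is more complex than any degree-1 curve.
2. From the visible intercepts: the visible x-axis segment lies entirely on the curve; among the integer gridlines, it crosses the y-axis at y ∈ {0, 1}.
3. These observations pin down the coefficients.

x*y - 2*y^2 + 2*y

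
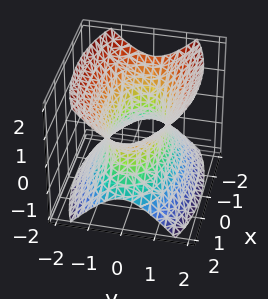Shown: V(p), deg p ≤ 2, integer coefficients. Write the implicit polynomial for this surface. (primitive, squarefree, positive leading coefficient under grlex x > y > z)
First, the degree is 2 — one connected sheet with a waist; a quadric.
Next, symmetries: it's symmetric under x → −x, forcing even powers of x; mirror symmetry z ↦ −z ⇒ only even powers of z; the y ↦ −y reflection is a symmetry, so y appears only in even powers.
Then, reading off the gridlines: it misses every integer gridline on the z-axis.
Finally, solving for integer coefficients yields p as stated.

x^2 + 3*y^2 - 2*z^2 - 2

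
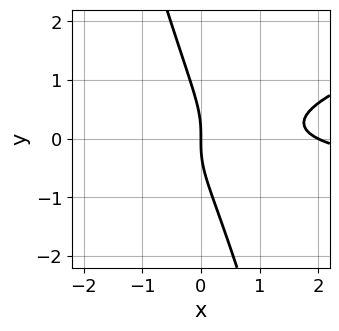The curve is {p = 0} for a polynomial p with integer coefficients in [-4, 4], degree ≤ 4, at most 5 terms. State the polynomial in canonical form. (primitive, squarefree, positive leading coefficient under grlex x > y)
x^2*y - 3*x*y^2 - y^3 + x^2 - 2*x

Degree: a generic line meets the curve in up to 3 points, so deg p = 3.
From the axis intercepts and sections: it crosses the y-axis at the gridline y = 0; among the integer gridlines, it crosses the x-axis at x ∈ {0, 2}.
Assembling these constraints gives the stated polynomial.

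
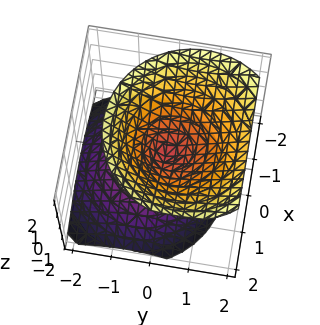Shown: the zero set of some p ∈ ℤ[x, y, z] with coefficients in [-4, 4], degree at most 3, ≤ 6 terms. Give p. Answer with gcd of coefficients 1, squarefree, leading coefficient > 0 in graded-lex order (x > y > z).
3*x^2 + 3*y^2 - 2*y*z - 3*z^2

(a) I count 2 distinct pieces. They look like related sheets of one shape, so recover p as a whole.
(b) The degree is 2 — no degree-1 surface has this shape.
(c) From the axis intercepts and sections: one y-axis crossing is at y = 0; it meets the x-axis at x = 0 (among the integer gridlines); it crosses the z-axis at the gridline z = 0.
(d) Matching integer coefficients to the picture gives p.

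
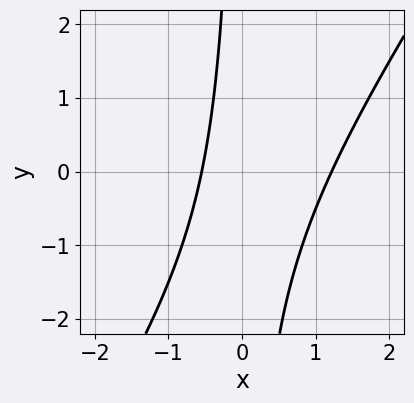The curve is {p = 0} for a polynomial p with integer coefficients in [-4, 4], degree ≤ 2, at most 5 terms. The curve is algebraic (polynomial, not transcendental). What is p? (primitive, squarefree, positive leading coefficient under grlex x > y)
3*x^2 - 2*x*y - 2*x - 2

(a) Degree: a generic line meets the curve in up to 2 points, so deg p = 2.
(b) From the visible intercepts: it misses every integer gridline on the y-axis.
(c) Matching integer coefficients to the picture gives p.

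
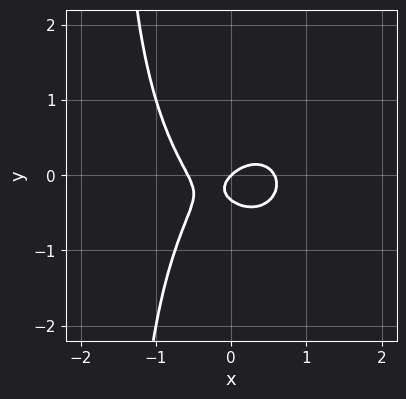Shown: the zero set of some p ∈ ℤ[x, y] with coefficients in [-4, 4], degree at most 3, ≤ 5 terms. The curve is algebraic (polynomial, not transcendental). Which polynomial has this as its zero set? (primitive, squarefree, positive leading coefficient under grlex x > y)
3*x^3 + 2*x*y^2 + 3*y^2 - x + y

First, deg p = 3.
Then, reading off the gridlines: it crosses the x-axis at the gridline x = 0; one y-axis crossing is at y = 0.
Finally, the integer polynomial consistent with all of this is the stated p.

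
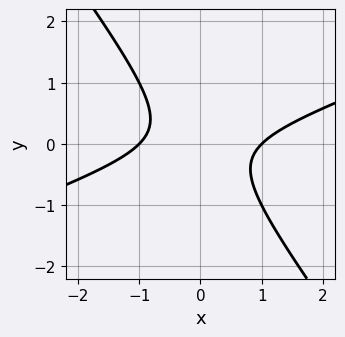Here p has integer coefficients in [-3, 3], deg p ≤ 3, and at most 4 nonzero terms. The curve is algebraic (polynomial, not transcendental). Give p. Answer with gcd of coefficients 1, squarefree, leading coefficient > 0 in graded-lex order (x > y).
1. deg p = 2. The shape is more complex than any degree-1 curve.
2. Reading off the gridlines: it misses every integer gridline on the y-axis; the x-axis gridline crossings are at x ∈ {-1, 1}.
3. The integer polynomial consistent with all of this is the stated p.

x^2 - 2*x*y - 2*y^2 - 1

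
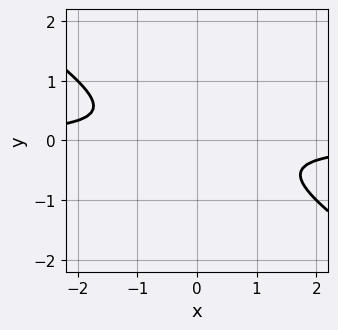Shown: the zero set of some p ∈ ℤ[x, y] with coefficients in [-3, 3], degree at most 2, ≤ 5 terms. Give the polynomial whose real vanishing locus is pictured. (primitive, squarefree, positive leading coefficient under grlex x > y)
2*x*y + 3*y^2 + 1

deg p = 2.
Reading off the gridlines: it misses every integer gridline on the x-axis; the curve avoids every integer y-axis point in the box.
Fitting integer coefficients to these (and the overall shape) gives p.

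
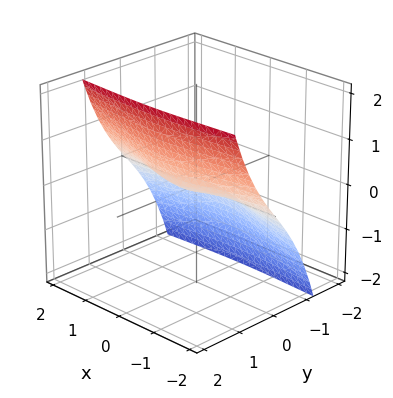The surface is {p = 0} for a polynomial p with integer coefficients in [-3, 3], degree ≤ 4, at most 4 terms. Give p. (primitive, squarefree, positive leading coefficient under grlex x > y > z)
1. deg p = 3. A generic line meets the surface in up to 3 points.
2. Observable constraints: it crosses the z-axis at the gridline z = 0; it meets the y-axis at y = 0 (among the integer gridlines); the visible x-axis segment lies entirely on the surface.
3. Solving for integer coefficients yields p as stated.

2*x^2*y - x^2*z + 3*y^3 - 3*z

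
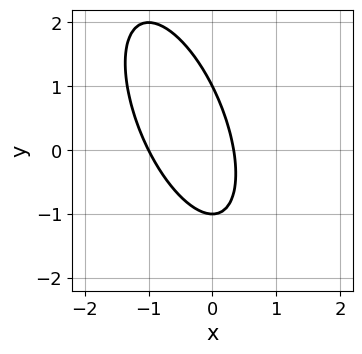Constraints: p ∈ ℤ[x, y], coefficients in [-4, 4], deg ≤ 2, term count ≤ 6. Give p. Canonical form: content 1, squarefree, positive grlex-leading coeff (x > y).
3*x^2 + 2*x*y + y^2 + 2*x - 1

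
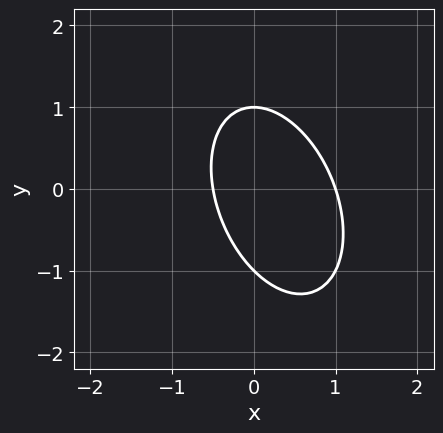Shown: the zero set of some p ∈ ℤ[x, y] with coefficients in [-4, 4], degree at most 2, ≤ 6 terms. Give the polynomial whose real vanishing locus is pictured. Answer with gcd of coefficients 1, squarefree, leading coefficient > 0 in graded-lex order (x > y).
1. deg p = 2.
2. Reading off the gridlines: the y-axis gridline crossings are at y ∈ {-1, 1}; one x-axis crossing is at x = 1.
3. Assembling these constraints gives the stated polynomial.

2*x^2 + x*y + y^2 - x - 1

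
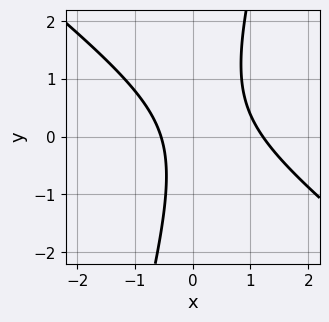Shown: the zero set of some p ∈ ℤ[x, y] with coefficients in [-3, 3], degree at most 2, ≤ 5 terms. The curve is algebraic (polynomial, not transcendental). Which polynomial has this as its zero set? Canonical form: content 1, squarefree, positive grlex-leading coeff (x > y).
3*x^2 + 3*x*y - y^2 - 2*x - 2

1. The degree is 2 — no degree-1 curve has this shape.
2. Observable constraints: it misses every integer gridline on the y-axis.
3. The integer polynomial consistent with all of this is the stated p.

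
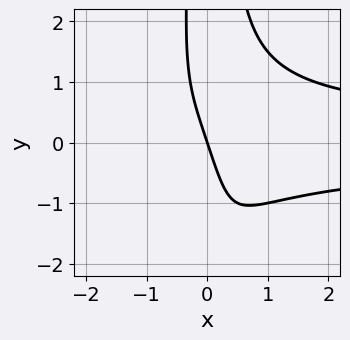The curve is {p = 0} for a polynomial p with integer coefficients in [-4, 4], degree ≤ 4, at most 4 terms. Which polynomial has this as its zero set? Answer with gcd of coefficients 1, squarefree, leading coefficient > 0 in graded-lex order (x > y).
2*x^2*y^2 - 3*x - y

(a) Degree: the shape is more complex than any degree-3 curve, so deg p = 4.
(b) Against the integer gridlines: it meets the y-axis at y = 0 (among the integer gridlines); it crosses the x-axis at the gridline x = 0.
(c) These observations pin down the coefficients.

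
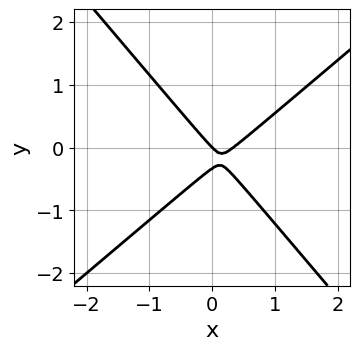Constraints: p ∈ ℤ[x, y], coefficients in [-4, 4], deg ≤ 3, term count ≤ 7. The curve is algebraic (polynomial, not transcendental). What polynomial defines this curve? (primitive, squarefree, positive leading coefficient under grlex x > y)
1. The degree is 2 — no degree-1 curve has this shape.
2. Checking where it meets the axes: one y-axis crossing is at y = 0; it crosses the x-axis at the gridline x = 0.
3. Matching integer coefficients to the picture gives p.

3*x^2 - x*y - 3*y^2 - x - y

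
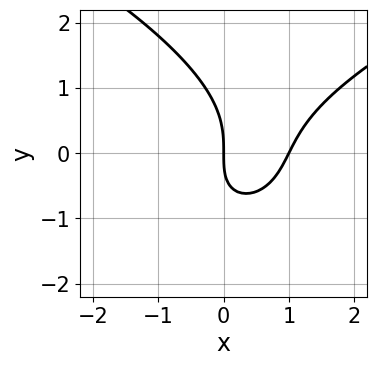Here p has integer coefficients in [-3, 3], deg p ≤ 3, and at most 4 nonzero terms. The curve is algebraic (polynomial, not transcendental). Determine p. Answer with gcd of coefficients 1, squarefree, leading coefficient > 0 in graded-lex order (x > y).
First, deg p = 3. No degree-2 curve has this shape.
Then, observable constraints: it crosses the y-axis at the gridline y = 0; among the integer gridlines, it crosses the x-axis at x ∈ {0, 1}.
Finally, the integer polynomial consistent with all of this is the stated p.

y^3 - 2*x^2 + x*y + 2*x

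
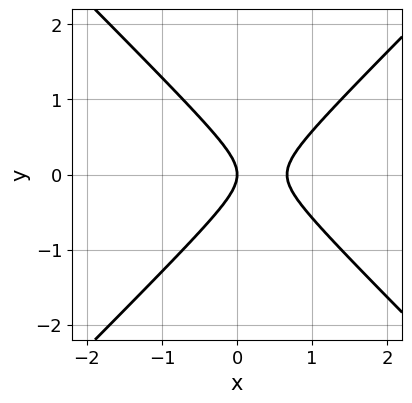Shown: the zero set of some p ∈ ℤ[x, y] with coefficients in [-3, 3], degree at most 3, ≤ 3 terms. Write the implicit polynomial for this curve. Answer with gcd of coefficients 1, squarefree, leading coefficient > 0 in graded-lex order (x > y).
3*x^2 - 3*y^2 - 2*x

1. deg p = 2. No degree-1 curve has this shape.
2. Symmetries: it's symmetric under y → −y, forcing even powers of y.
3. Checking where it meets the axes: it crosses the y-axis at the gridline y = 0; it crosses the x-axis at the gridline x = 0.
4. Matching integer coefficients to the picture gives p.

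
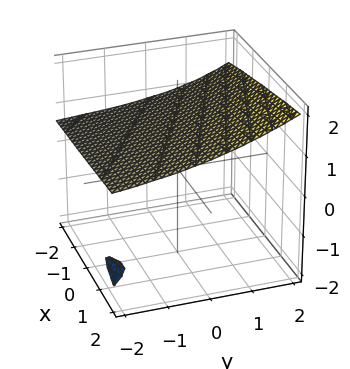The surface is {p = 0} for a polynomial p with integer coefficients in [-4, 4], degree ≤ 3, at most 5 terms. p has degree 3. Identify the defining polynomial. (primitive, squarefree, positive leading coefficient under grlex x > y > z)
I count 2 distinct pieces. Treating them together as one polynomial.
The degree is 3 — a generic line meets the surface in up to 3 points.
From the visible intercepts: no y-intercept at any integer in the box; the surface avoids every integer x-axis point in the box; it meets the z-axis at z = 1 (among the integer gridlines).
The integer polynomial consistent with all of this is the stated p.

2*y*z^2 - 3*z^3 + x*z + 3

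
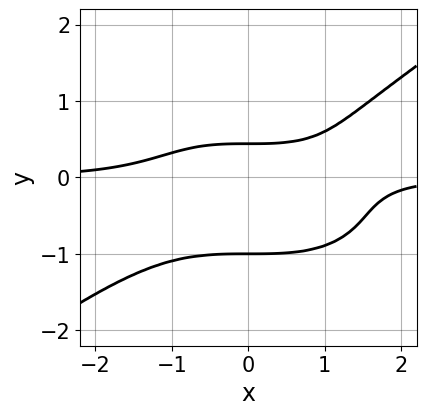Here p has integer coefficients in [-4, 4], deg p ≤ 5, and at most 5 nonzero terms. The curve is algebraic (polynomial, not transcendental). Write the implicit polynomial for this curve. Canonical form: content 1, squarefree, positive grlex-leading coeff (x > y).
x^3*y - 3*y^4 - 2*y + 1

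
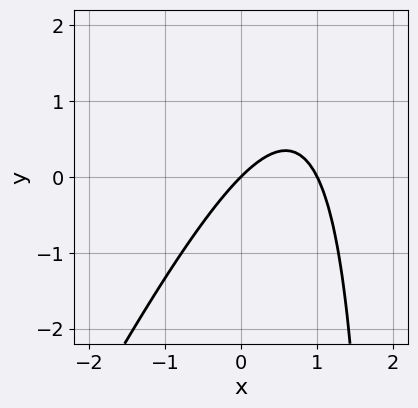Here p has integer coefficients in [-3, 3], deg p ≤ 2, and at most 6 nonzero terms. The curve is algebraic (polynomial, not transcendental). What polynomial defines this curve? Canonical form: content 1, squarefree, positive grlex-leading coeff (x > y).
(a) The degree is 2 — no degree-1 curve has this shape.
(b) From the visible intercepts: it crosses the y-axis at the gridline y = 0; among the integer gridlines, it crosses the x-axis at x ∈ {0, 1}.
(c) Putting this together gives p.

2*x^2 - x*y - 2*x + 2*y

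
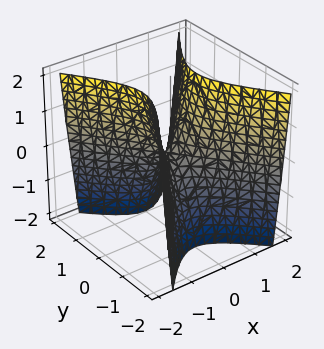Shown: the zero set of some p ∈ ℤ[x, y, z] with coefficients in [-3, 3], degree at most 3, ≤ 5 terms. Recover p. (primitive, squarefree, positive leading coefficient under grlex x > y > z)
First, degree: a saddle surface; a quadric, so deg p = 2.
Then, symmetries: it's symmetric under y → −y, forcing even powers of y; the x ↦ −x reflection is a symmetry, so x appears only in even powers.
Next, from the axis intercepts and sections: it meets the x-axis at x = 0 (among the integer gridlines); it crosses the z-axis at the gridline z = 0; it crosses the y-axis at the gridline y = 0.
Finally, the integer polynomial consistent with all of this is the stated p.

3*x^2 - 2*y^2 - z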